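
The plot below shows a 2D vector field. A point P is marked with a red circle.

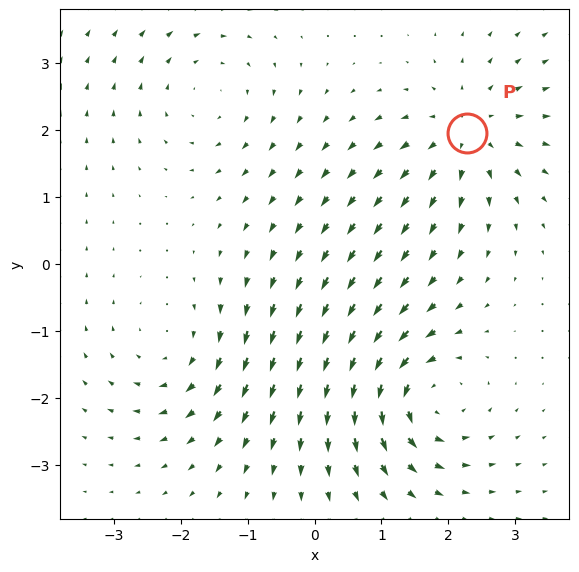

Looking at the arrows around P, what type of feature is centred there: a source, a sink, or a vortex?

source

At P (2.3, 2.0) the arrows spread outward. Divergence about +4, curl ≈0 — positive divergence with near-zero curl is a source.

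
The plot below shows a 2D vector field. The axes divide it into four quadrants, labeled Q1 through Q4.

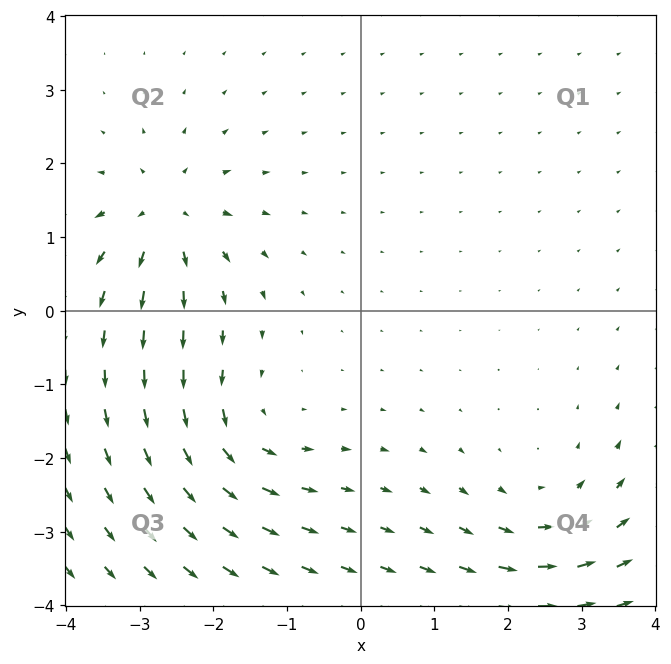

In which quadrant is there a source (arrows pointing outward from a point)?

The source sits at approximately (-2.7, 1.3), which lies in quadrant Q2. The divergence there is about +4, positive as expected for a source.

Q2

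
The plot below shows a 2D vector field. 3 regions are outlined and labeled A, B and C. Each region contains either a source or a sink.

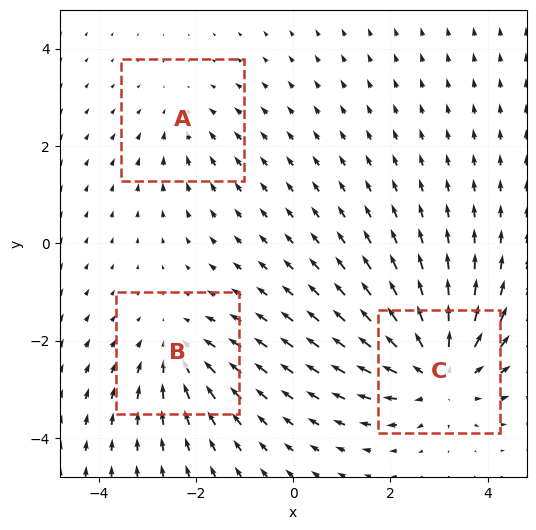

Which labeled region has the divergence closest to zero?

A

Divergence at each region's feature centre — A: about -2, B: about -3, C: about +4. Region A is closest to zero.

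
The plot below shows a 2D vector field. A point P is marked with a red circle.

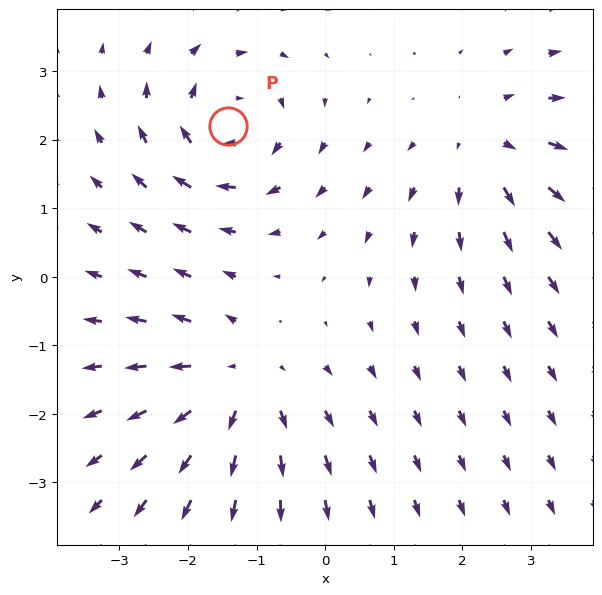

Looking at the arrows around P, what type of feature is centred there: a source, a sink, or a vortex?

At P (-1.4, 2.2) the arrows circulate clockwise. Divergence ≈0, curl about -5 — near-zero divergence with nonzero curl is a vortex.

vortex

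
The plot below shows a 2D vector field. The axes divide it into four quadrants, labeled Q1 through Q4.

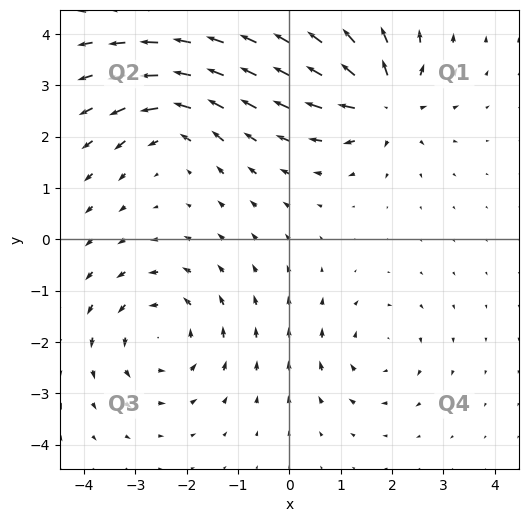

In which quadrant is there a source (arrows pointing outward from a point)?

Q1

The source sits at approximately (1.9, 2.7), which lies in quadrant Q1. The divergence there is about +7, positive as expected for a source.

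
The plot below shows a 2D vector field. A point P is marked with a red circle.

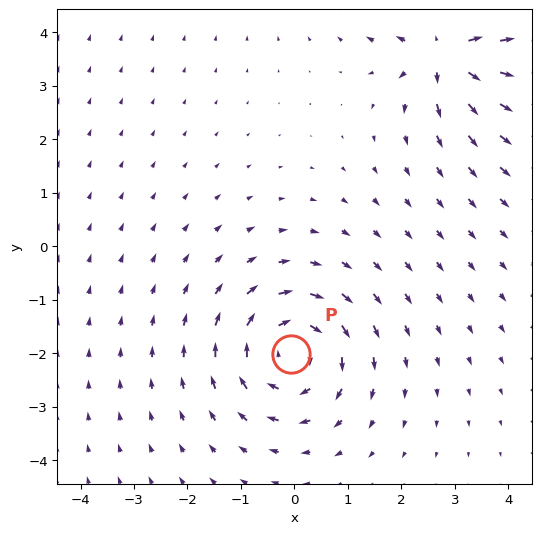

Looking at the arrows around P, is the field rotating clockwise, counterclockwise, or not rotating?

clockwise

Near P at (-0.1, -2.0) the arrows circulate clockwise. The curl (z-component) there is about -4; negative curl means clockwise rotation.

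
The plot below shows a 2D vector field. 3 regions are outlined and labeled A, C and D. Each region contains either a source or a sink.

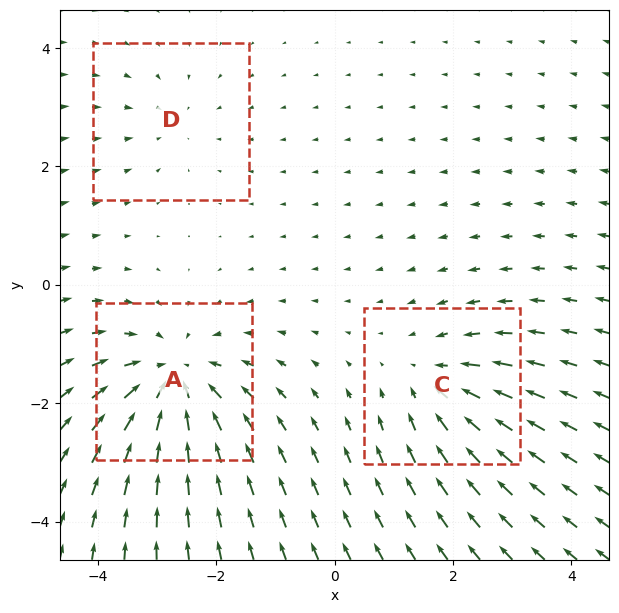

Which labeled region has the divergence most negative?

Divergence at each region's feature centre — A: about -4, C: about -3, D: about -2. Region A is most negative.

A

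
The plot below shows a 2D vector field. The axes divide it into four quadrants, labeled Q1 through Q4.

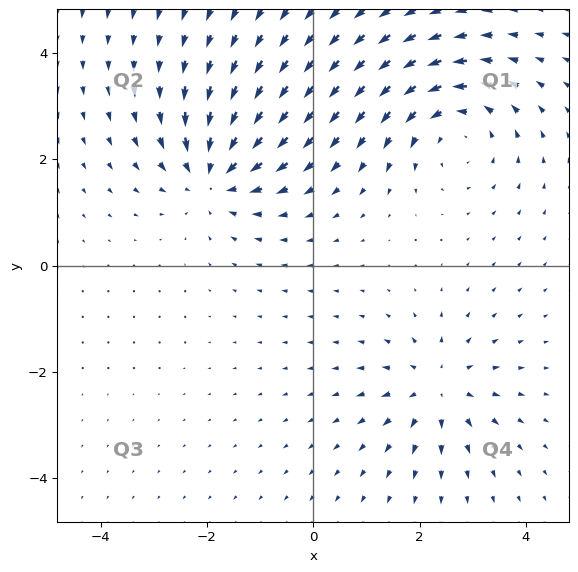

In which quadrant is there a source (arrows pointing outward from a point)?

Q4

The source sits at approximately (2.3, -2.3), which lies in quadrant Q4. The divergence there is about +4, positive as expected for a source.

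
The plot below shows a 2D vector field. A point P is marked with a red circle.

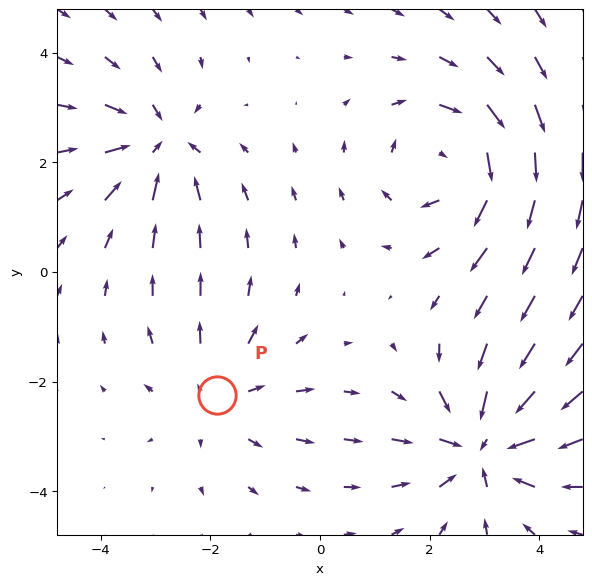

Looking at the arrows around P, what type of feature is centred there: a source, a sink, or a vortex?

source

At P (-1.9, -2.2) the arrows spread outward. Divergence about +3, curl ≈0 — positive divergence with near-zero curl is a source.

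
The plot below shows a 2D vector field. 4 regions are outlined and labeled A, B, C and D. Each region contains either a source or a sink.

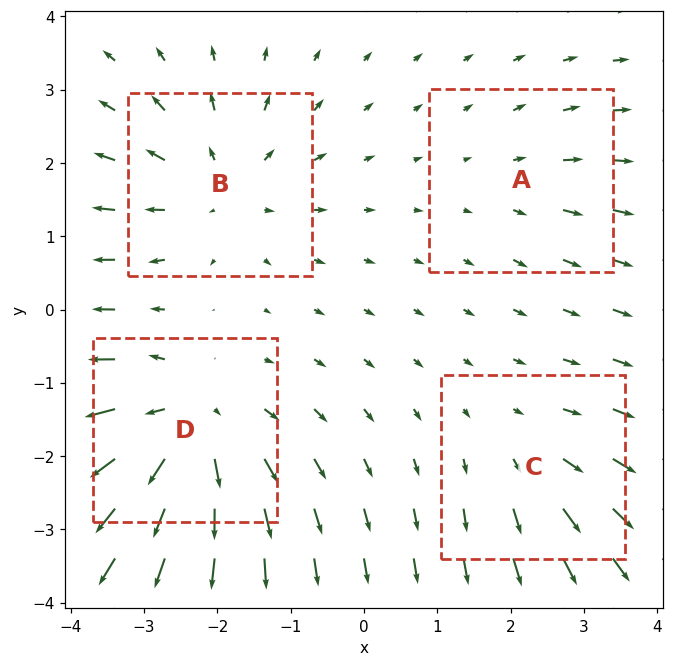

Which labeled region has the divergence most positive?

Divergence at each region's feature centre — A: about +2, B: about +4, C: about +3, D: about +6. Region D is most positive.

D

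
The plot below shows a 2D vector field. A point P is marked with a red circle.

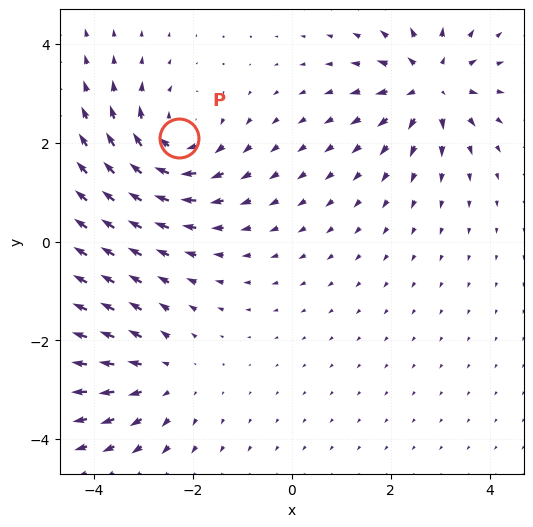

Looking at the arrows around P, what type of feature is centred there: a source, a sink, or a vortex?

At P (-2.3, 2.1) the arrows circulate clockwise. Divergence ≈0, curl about -5 — near-zero divergence with nonzero curl is a vortex.

vortex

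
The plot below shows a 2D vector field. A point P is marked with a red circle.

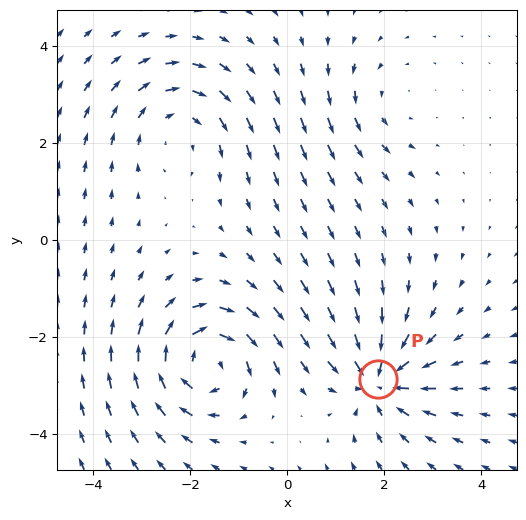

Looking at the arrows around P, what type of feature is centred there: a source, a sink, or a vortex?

At P (1.9, -2.9) the arrows converge inward. Divergence about -6, curl ≈0 — negative divergence with near-zero curl is a sink.

sink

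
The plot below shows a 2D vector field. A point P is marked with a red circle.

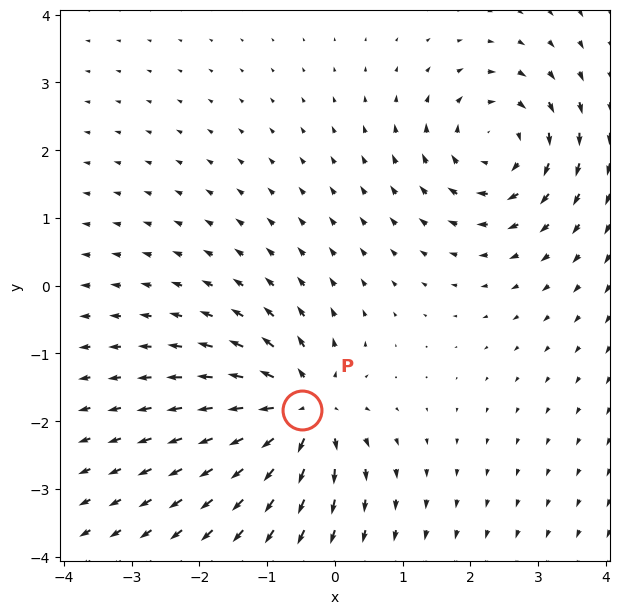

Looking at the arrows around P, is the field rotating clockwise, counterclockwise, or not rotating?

not rotating

Near P at (-0.5, -1.8) the arrows show no circulation. The curl there is ≈0.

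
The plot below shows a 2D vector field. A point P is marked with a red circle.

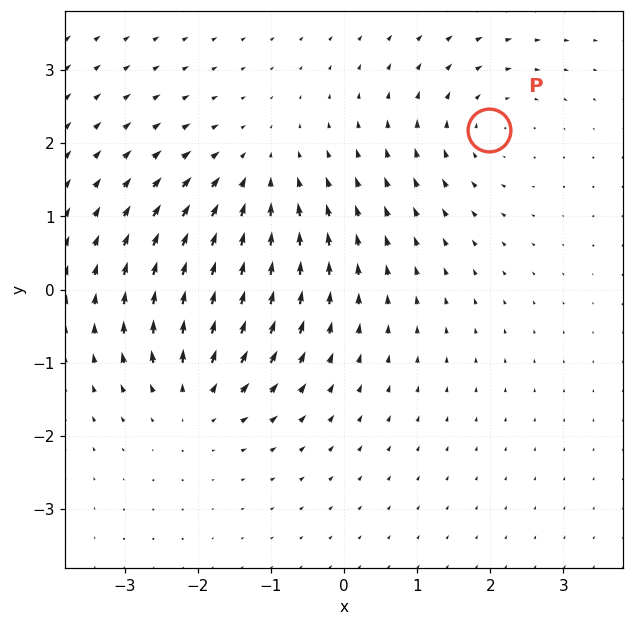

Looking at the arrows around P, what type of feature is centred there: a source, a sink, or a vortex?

vortex

At P (2.0, 2.2) the arrows circulate clockwise. Divergence ≈0, curl about -3 — near-zero divergence with nonzero curl is a vortex.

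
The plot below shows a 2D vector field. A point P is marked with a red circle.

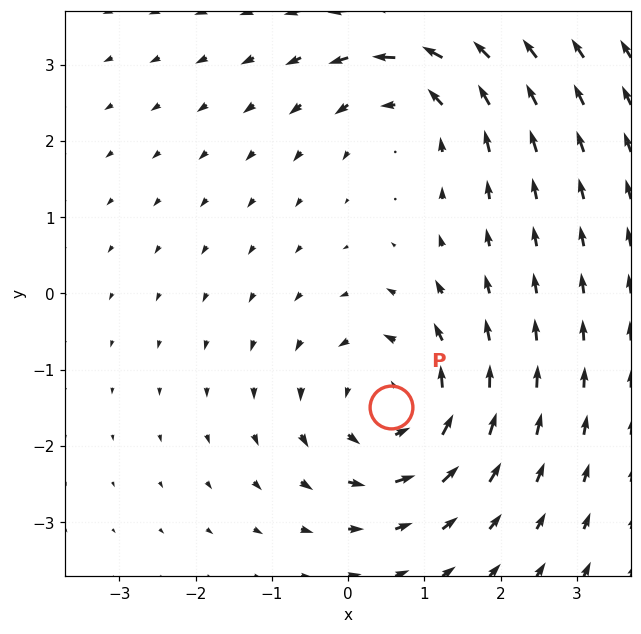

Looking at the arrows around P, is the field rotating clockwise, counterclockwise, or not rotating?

Near P at (0.6, -1.5) the arrows circulate counterclockwise. The curl (z-component) there is about +5; positive curl means counterclockwise rotation.

counterclockwise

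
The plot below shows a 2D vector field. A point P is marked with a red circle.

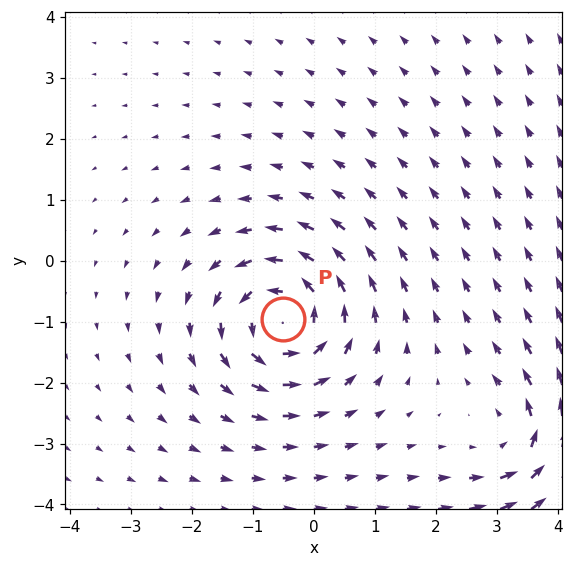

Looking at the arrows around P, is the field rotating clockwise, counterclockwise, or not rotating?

counterclockwise

Near P at (-0.5, -1.0) the arrows circulate counterclockwise. The curl (z-component) there is about +5; positive curl means counterclockwise rotation.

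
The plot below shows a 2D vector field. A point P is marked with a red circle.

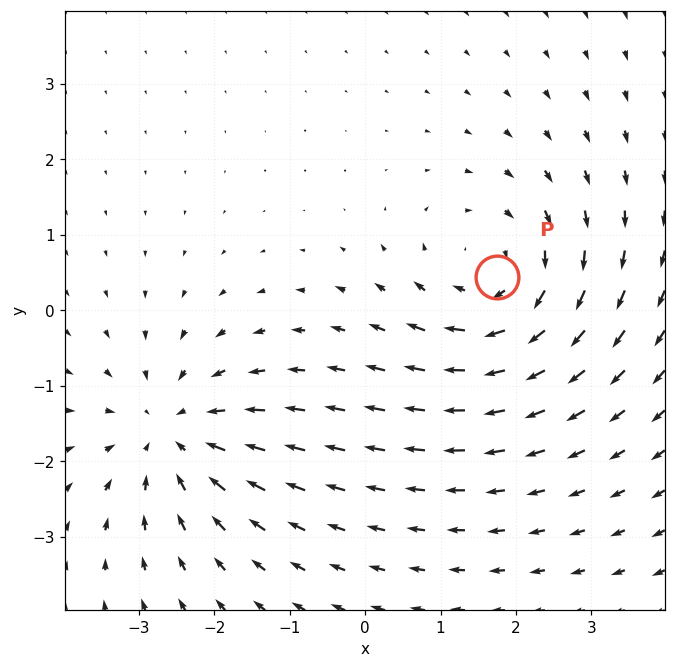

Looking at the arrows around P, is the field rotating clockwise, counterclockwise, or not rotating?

Near P at (1.8, 0.4) the arrows circulate clockwise. The curl (z-component) there is about -4; negative curl means clockwise rotation.

clockwise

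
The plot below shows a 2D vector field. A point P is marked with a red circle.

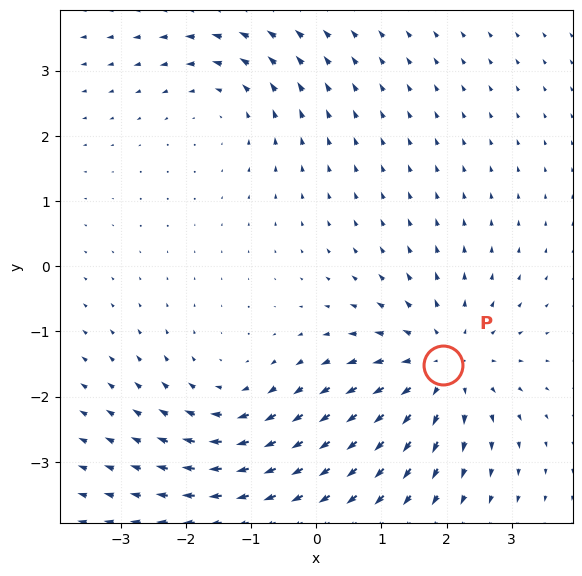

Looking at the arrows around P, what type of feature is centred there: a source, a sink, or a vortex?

source

At P (1.9, -1.5) the arrows spread outward. Divergence about +4, curl ≈0 — positive divergence with near-zero curl is a source.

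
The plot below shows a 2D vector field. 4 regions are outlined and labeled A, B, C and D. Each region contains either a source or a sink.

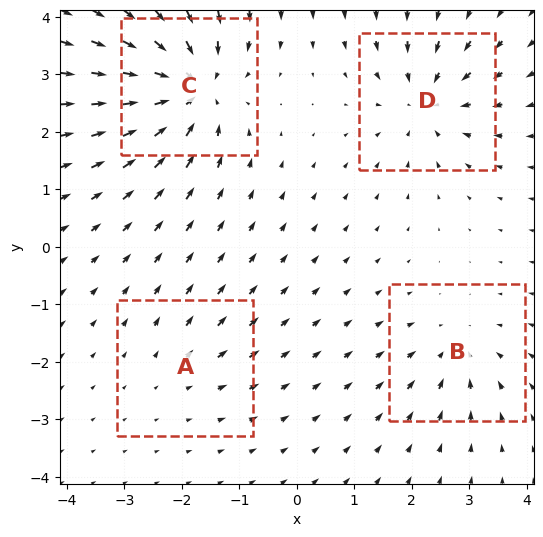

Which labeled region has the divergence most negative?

Divergence at each region's feature centre — A: about +2, B: about -4, C: about -8, D: about -5. Region C is most negative.

C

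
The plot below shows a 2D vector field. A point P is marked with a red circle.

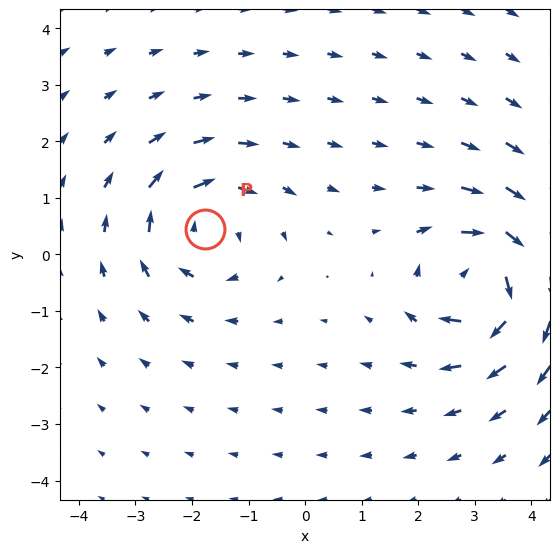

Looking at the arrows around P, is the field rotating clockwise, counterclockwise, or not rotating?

clockwise

Near P at (-1.8, 0.4) the arrows circulate clockwise. The curl (z-component) there is about -4; negative curl means clockwise rotation.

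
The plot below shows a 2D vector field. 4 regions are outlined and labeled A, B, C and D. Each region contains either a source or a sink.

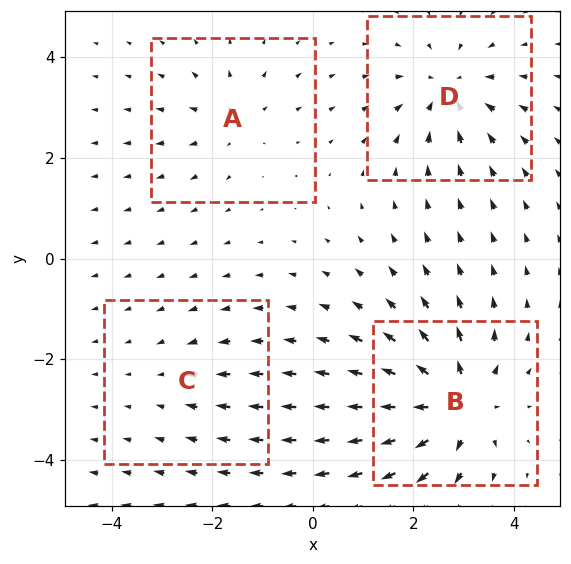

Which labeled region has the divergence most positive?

B

Divergence at each region's feature centre — A: about +3, B: about +7, C: about -2, D: about -5. Region B is most positive.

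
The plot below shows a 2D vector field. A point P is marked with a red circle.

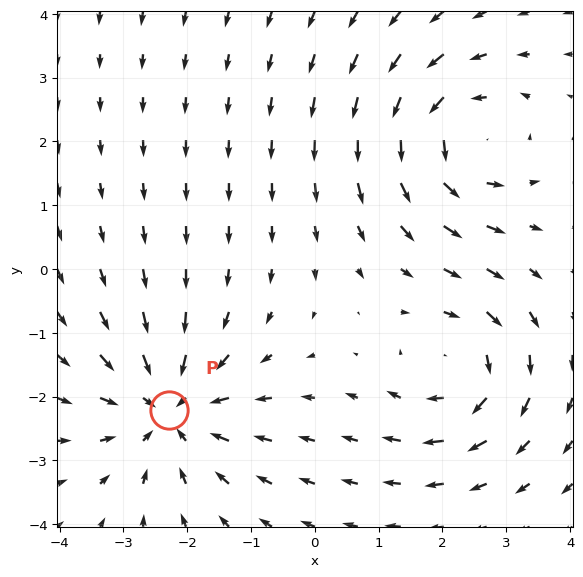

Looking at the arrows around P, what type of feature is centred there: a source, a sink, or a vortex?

At P (-2.3, -2.2) the arrows converge inward. Divergence about -5, curl ≈0 — negative divergence with near-zero curl is a sink.

sink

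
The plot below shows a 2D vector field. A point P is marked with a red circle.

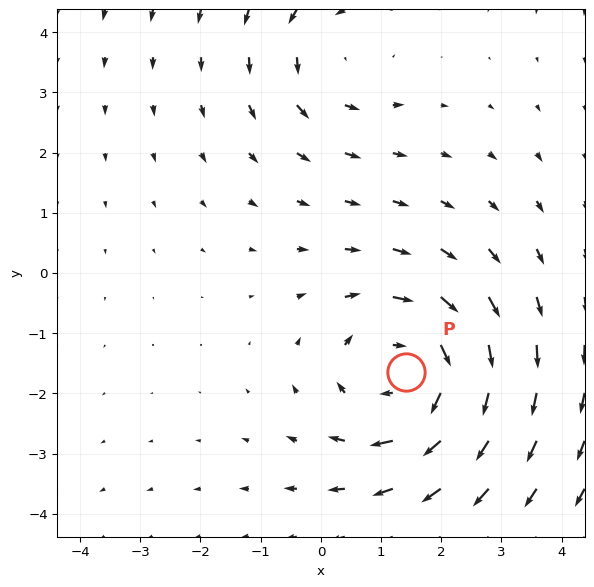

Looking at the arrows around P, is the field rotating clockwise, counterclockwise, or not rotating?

clockwise

Near P at (1.4, -1.6) the arrows circulate clockwise. The curl (z-component) there is about -4; negative curl means clockwise rotation.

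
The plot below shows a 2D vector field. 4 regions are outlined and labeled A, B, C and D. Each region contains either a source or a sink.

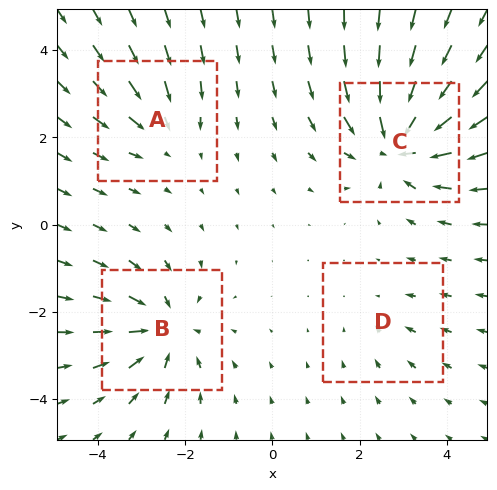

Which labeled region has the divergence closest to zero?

Divergence at each region's feature centre — A: about -3, B: about -5, C: about -7, D: about -2. Region D is closest to zero.

D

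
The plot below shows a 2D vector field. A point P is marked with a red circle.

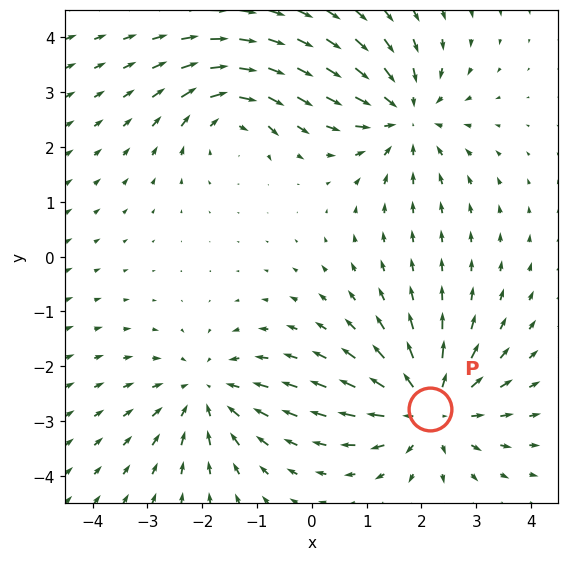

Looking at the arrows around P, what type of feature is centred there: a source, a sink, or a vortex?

source

At P (2.1, -2.8) the arrows spread outward. Divergence about +5, curl ≈0 — positive divergence with near-zero curl is a source.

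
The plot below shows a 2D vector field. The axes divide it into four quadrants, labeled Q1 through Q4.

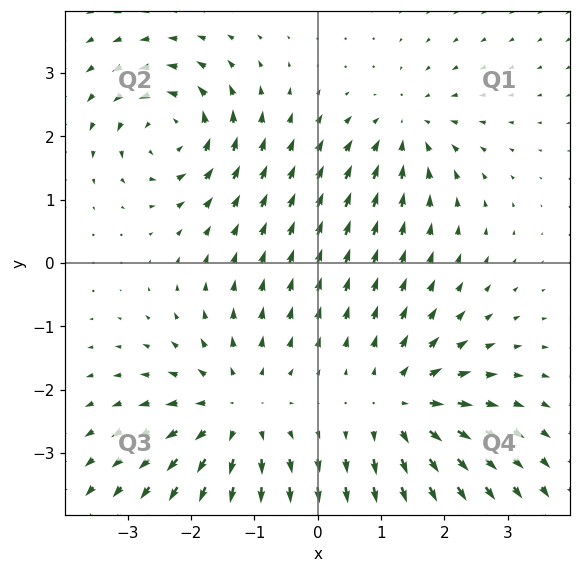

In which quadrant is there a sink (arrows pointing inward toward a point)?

Q1

The sink sits at approximately (1.4, 2.1), which lies in quadrant Q1. The divergence there is about -3, negative as expected for a sink.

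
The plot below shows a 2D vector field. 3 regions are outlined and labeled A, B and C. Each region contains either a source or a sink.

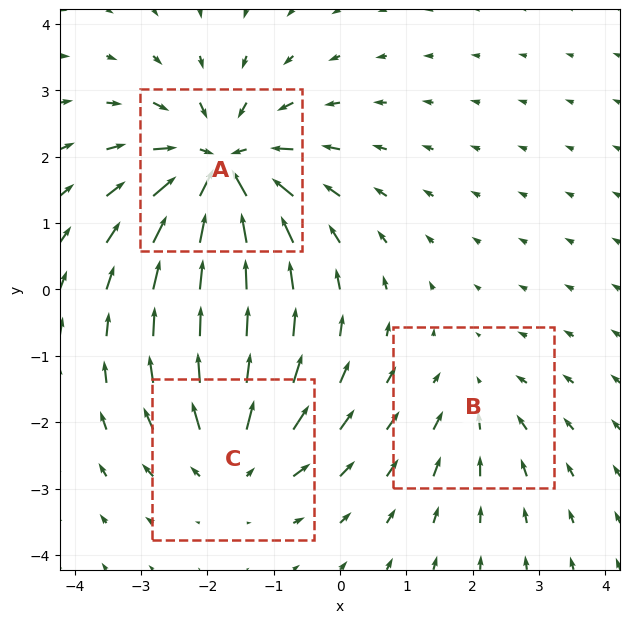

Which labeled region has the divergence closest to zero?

Divergence at each region's feature centre — A: about -6, B: about -2, C: about +3. Region B is closest to zero.

B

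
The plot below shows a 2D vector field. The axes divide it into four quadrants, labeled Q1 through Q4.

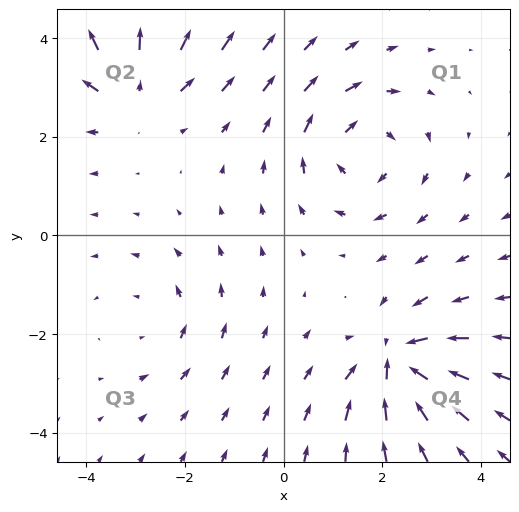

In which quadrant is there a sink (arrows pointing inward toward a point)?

The sink sits at approximately (2.3, -2.6), which lies in quadrant Q4. The divergence there is about -6, negative as expected for a sink.

Q4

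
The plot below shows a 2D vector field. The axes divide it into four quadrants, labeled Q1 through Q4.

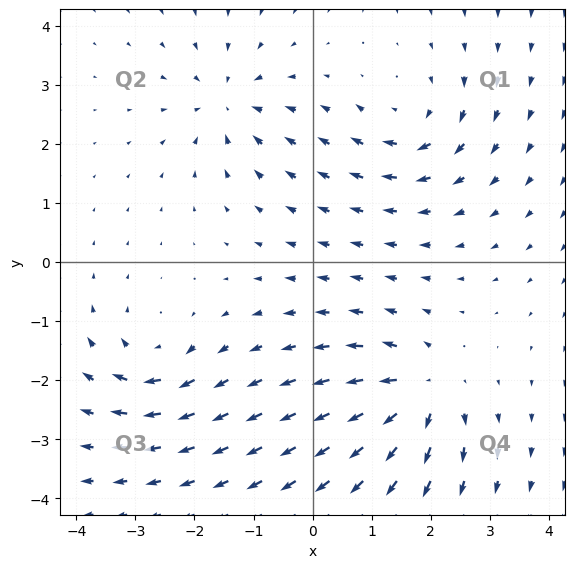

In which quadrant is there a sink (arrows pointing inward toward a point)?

Q2

The sink sits at approximately (-1.4, 2.7), which lies in quadrant Q2. The divergence there is about -4, negative as expected for a sink.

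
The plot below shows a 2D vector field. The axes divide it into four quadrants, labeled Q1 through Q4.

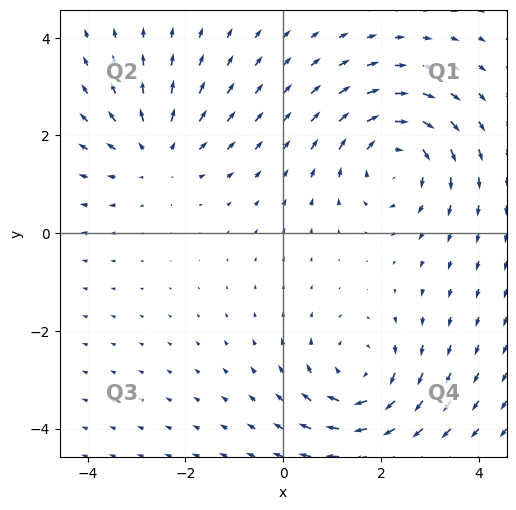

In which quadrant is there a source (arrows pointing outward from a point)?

Q2

The source sits at approximately (-2.6, 1.6), which lies in quadrant Q2. The divergence there is about +3, positive as expected for a source.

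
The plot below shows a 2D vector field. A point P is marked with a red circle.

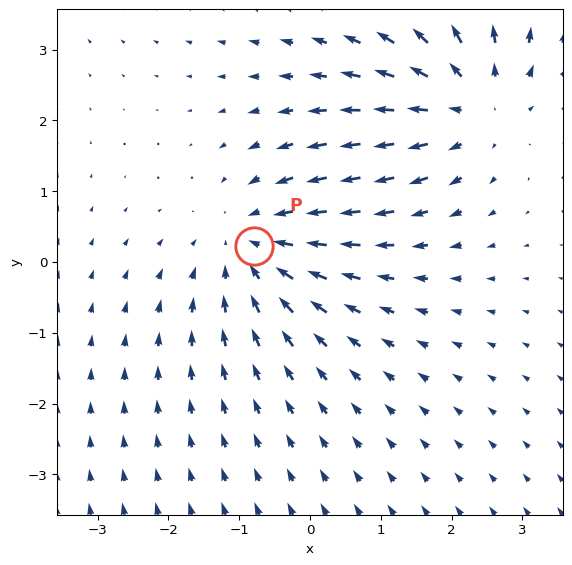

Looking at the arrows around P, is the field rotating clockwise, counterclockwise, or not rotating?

Near P at (-0.8, 0.2) the arrows show no circulation. The curl there is ≈0.

not rotating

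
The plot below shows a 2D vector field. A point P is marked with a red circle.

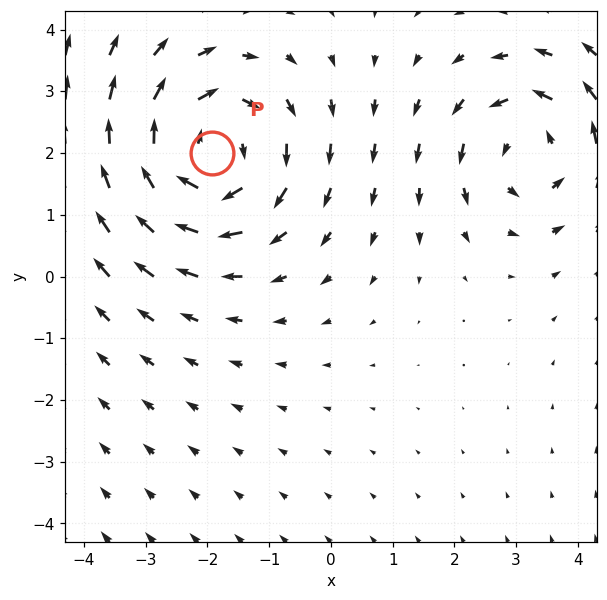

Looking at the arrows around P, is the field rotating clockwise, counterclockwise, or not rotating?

clockwise

Near P at (-1.9, 2.0) the arrows circulate clockwise. The curl (z-component) there is about -4; negative curl means clockwise rotation.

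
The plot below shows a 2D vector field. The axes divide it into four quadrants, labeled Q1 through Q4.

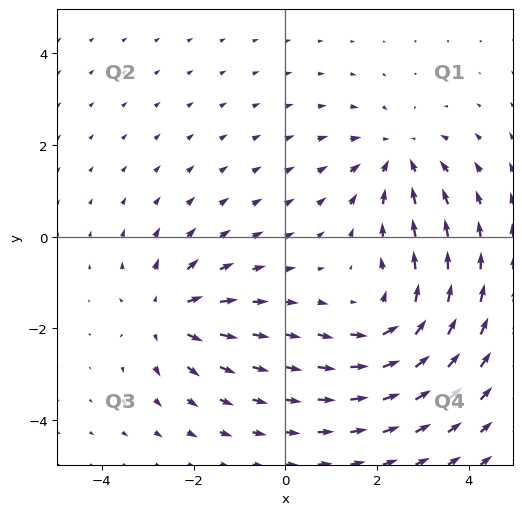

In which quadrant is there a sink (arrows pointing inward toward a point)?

Q1

The sink sits at approximately (2.5, 1.8), which lies in quadrant Q1. The divergence there is about -4, negative as expected for a sink.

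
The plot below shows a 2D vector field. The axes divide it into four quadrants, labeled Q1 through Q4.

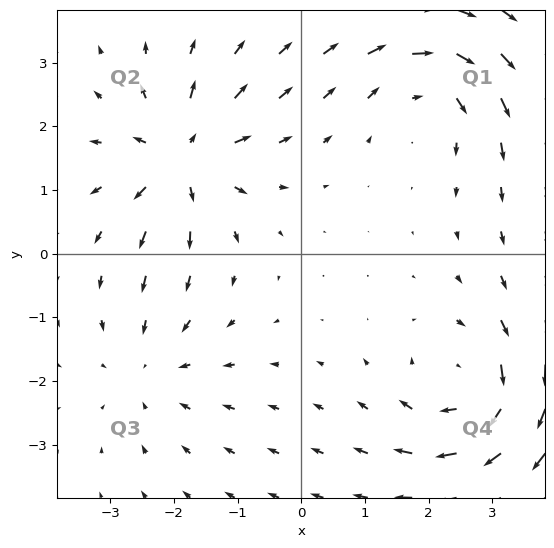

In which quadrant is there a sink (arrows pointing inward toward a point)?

The sink sits at approximately (-2.4, -1.8), which lies in quadrant Q3. The divergence there is about -3, negative as expected for a sink.

Q3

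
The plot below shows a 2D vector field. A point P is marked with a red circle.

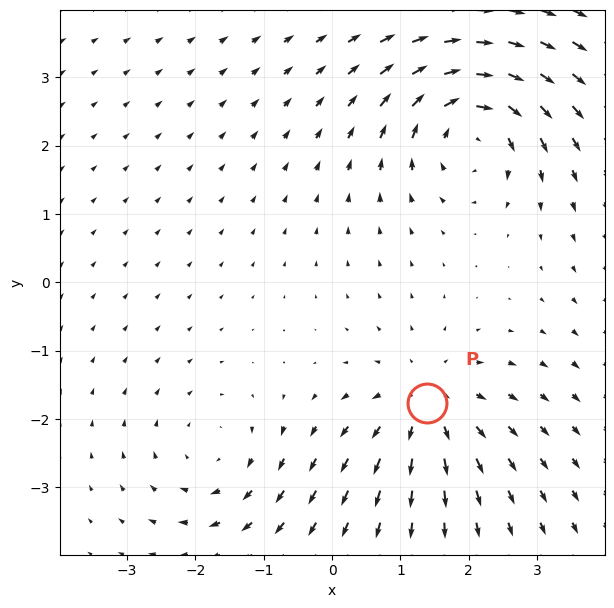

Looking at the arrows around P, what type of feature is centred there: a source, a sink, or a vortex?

At P (1.4, -1.8) the arrows spread outward. Divergence about +4, curl ≈0 — positive divergence with near-zero curl is a source.

source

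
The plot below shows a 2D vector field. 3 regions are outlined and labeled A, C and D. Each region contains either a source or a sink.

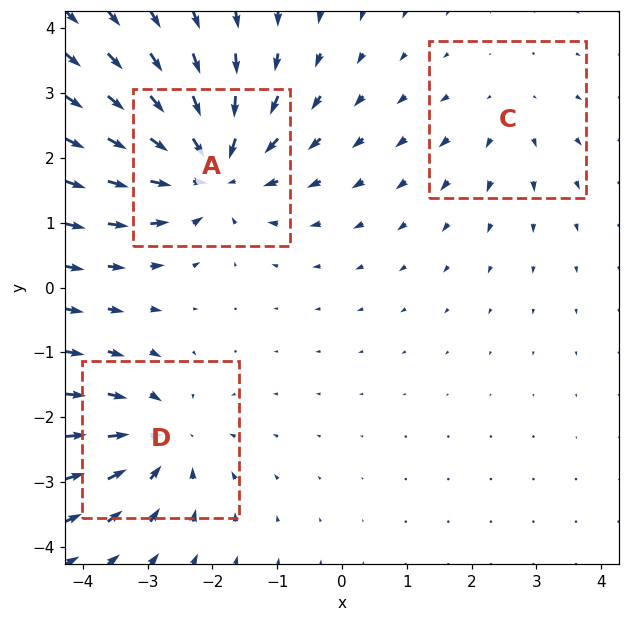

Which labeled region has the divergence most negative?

Divergence at each region's feature centre — A: about -5, C: about +2, D: about -4. Region A is most negative.

A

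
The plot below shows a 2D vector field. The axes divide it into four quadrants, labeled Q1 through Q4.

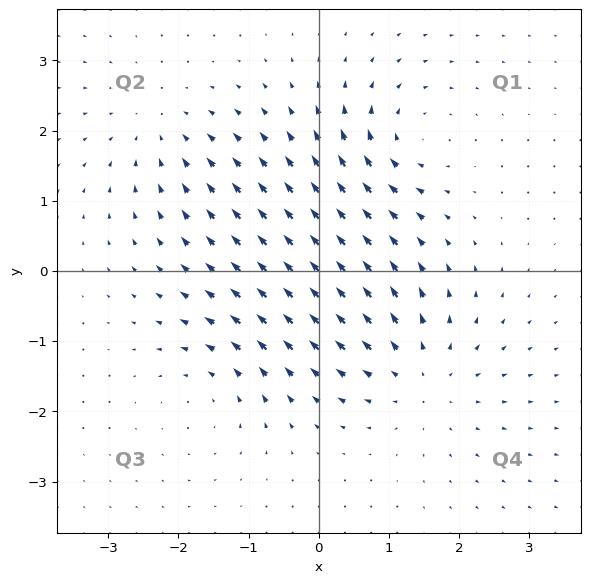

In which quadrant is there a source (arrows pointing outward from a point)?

Q4

The source sits at approximately (1.5, -1.5), which lies in quadrant Q4. The divergence there is about +5, positive as expected for a source.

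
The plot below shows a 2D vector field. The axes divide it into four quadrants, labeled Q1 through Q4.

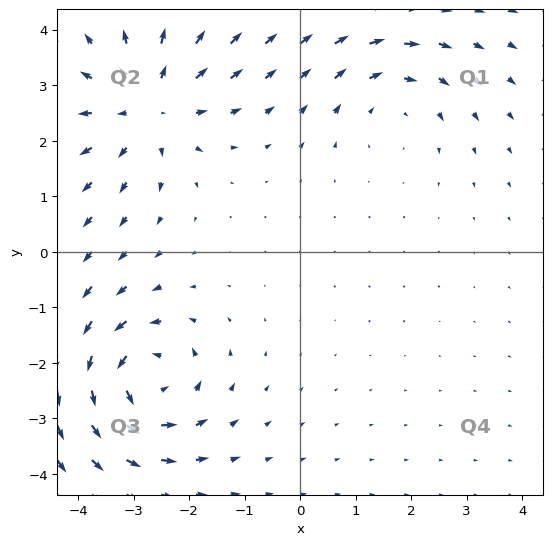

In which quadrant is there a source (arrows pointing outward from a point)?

The source sits at approximately (-2.7, 2.6), which lies in quadrant Q2. The divergence there is about +4, positive as expected for a source.

Q2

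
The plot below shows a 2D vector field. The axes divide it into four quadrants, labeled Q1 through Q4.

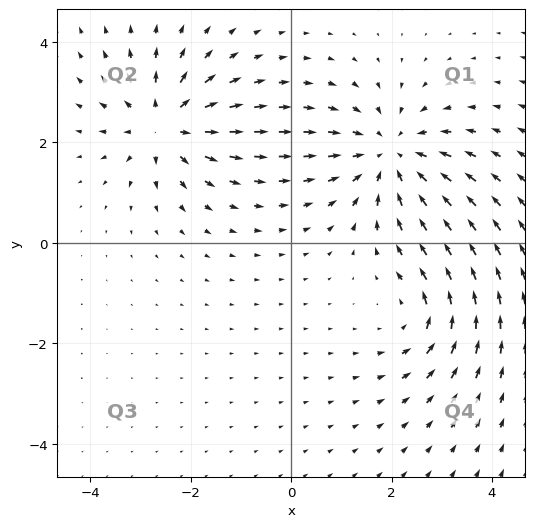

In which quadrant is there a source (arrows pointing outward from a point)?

Q2

The source sits at approximately (-2.5, 2.3), which lies in quadrant Q2. The divergence there is about +5, positive as expected for a source.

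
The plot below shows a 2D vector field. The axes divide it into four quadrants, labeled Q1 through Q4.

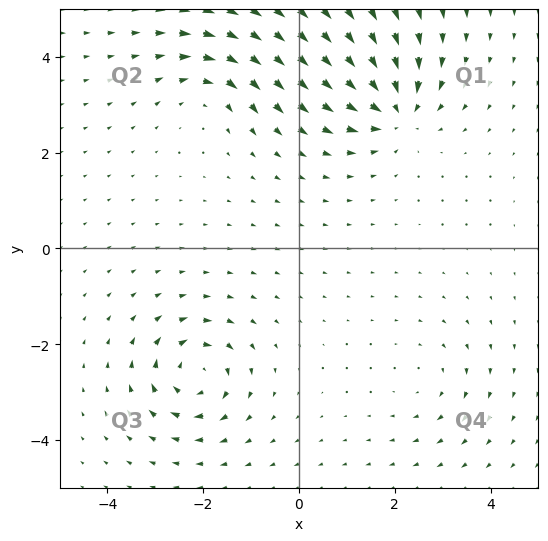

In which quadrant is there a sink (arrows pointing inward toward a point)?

Q1

The sink sits at approximately (2.0, 2.9), which lies in quadrant Q1. The divergence there is about -7, negative as expected for a sink.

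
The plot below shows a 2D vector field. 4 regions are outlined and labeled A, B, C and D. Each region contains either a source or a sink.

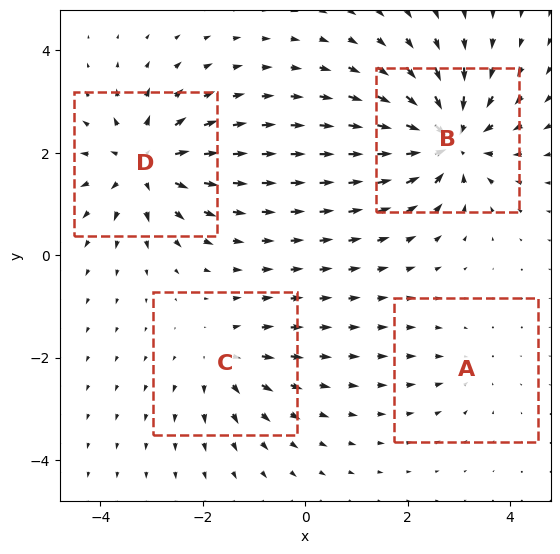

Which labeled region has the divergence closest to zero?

A

Divergence at each region's feature centre — A: about -2, B: about -8, C: about +4, D: about +6. Region A is closest to zero.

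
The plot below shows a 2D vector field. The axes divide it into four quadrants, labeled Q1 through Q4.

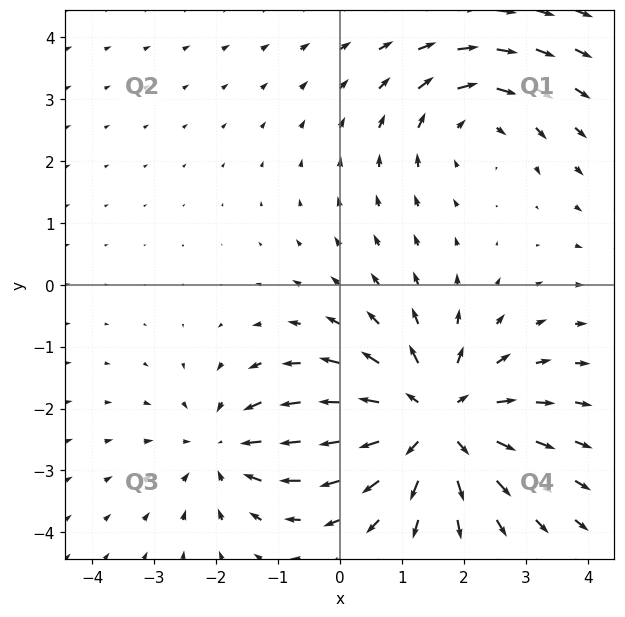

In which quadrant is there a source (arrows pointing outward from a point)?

Q4

The source sits at approximately (1.5, -2.2), which lies in quadrant Q4. The divergence there is about +5, positive as expected for a source.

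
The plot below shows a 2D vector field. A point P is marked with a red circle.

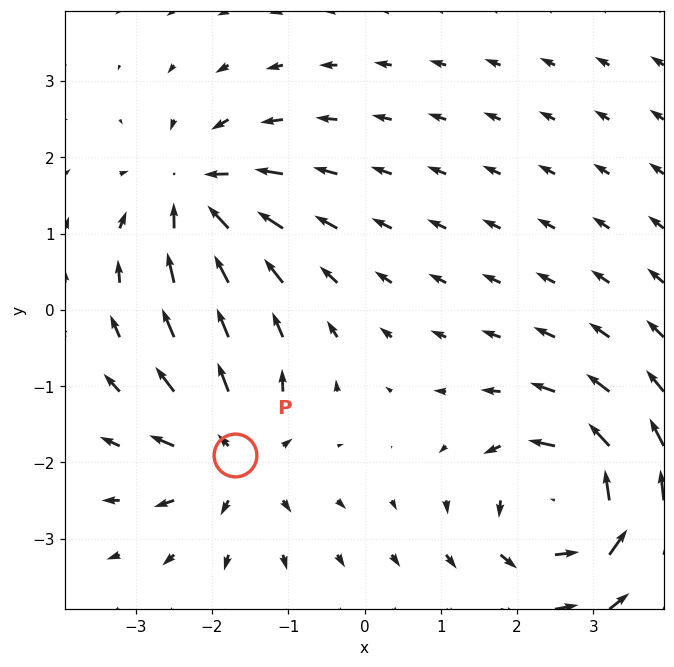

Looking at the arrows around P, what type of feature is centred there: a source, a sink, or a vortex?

At P (-1.7, -1.9) the arrows spread outward. Divergence about +4, curl ≈0 — positive divergence with near-zero curl is a source.

source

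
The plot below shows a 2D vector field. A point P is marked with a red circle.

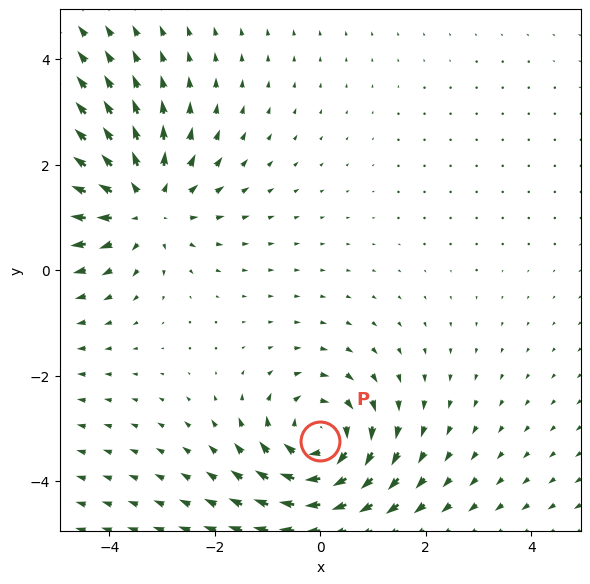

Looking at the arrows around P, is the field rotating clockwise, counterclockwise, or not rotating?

Near P at (-0.0, -3.2) the arrows circulate clockwise. The curl (z-component) there is about -4; negative curl means clockwise rotation.

clockwise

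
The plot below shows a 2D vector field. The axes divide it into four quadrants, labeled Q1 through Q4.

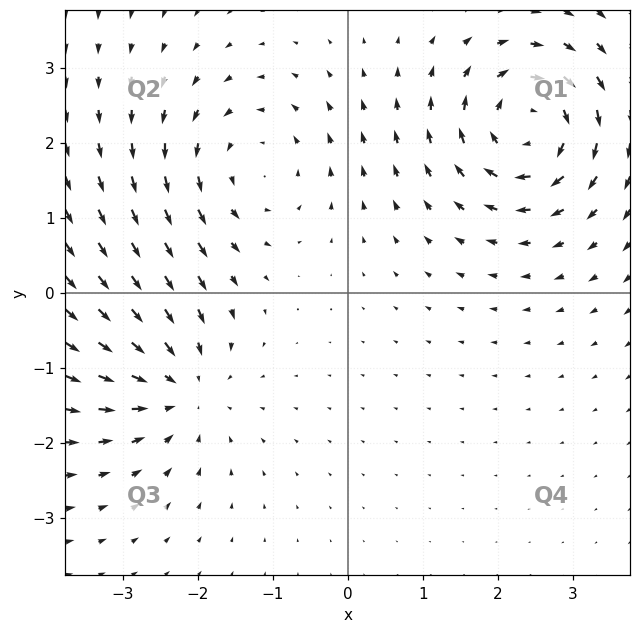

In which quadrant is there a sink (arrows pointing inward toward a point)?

Q3

The sink sits at approximately (-2.3, -1.3), which lies in quadrant Q3. The divergence there is about -4, negative as expected for a sink.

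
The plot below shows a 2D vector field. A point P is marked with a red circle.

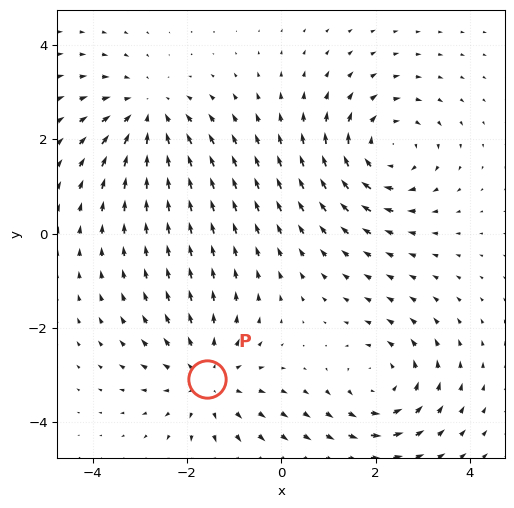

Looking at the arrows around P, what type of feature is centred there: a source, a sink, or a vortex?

At P (-1.6, -3.1) the arrows spread outward. Divergence about +3, curl ≈0 — positive divergence with near-zero curl is a source.

source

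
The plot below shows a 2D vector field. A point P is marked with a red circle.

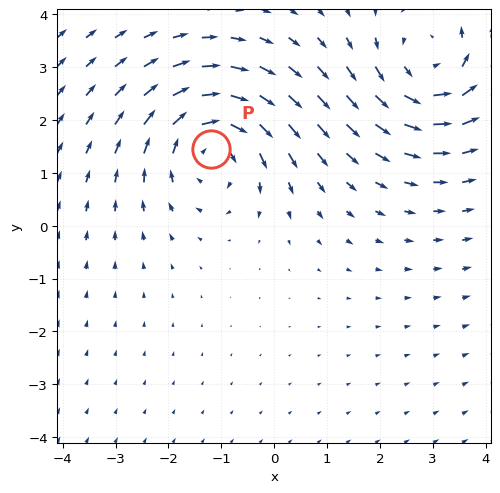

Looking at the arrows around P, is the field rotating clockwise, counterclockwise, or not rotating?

clockwise

Near P at (-1.2, 1.5) the arrows circulate clockwise. The curl (z-component) there is about -4; negative curl means clockwise rotation.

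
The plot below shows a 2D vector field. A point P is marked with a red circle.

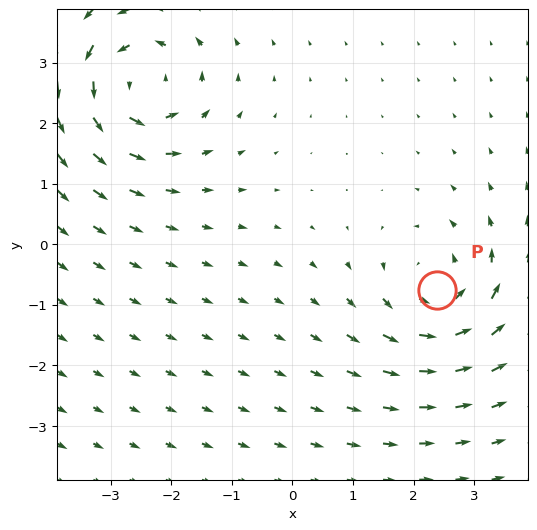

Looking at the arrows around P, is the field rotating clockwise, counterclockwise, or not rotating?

counterclockwise

Near P at (2.4, -0.8) the arrows circulate counterclockwise. The curl (z-component) there is about +5; positive curl means counterclockwise rotation.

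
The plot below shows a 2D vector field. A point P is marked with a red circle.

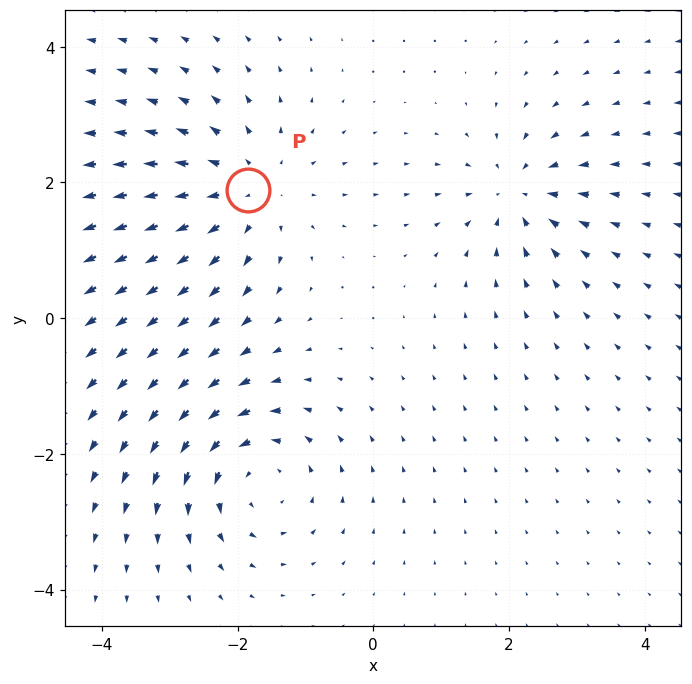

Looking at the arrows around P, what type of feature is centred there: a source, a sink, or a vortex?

source

At P (-1.8, 1.9) the arrows spread outward. Divergence about +4, curl ≈0 — positive divergence with near-zero curl is a source.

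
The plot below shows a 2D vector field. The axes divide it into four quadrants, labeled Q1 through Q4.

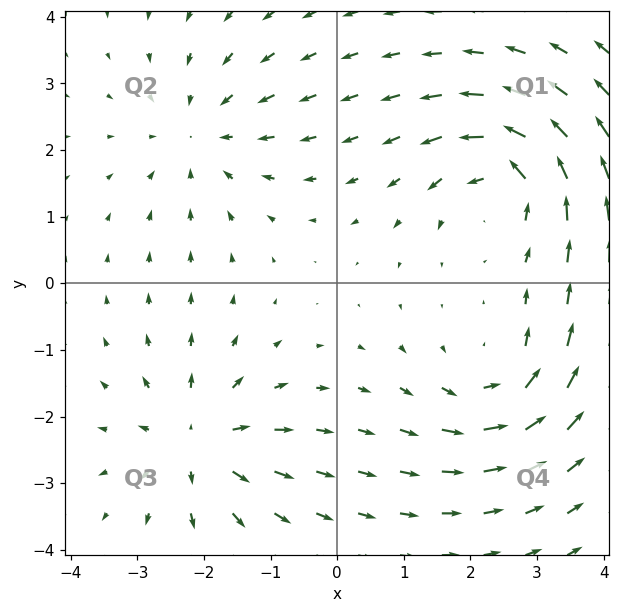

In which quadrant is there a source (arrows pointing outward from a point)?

The source sits at approximately (-2.1, -2.4), which lies in quadrant Q3. The divergence there is about +6, positive as expected for a source.

Q3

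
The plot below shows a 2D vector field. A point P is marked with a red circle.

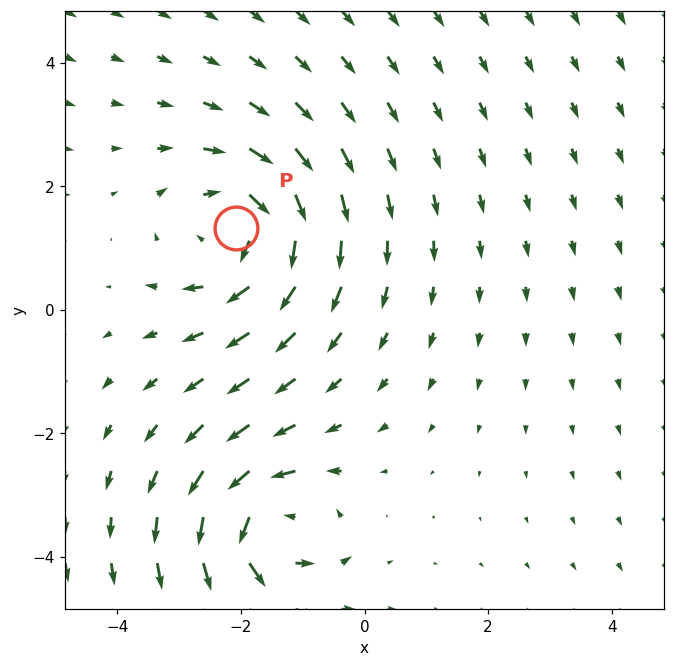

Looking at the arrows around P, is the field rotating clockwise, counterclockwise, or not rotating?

clockwise

Near P at (-2.1, 1.3) the arrows circulate clockwise. The curl (z-component) there is about -4; negative curl means clockwise rotation.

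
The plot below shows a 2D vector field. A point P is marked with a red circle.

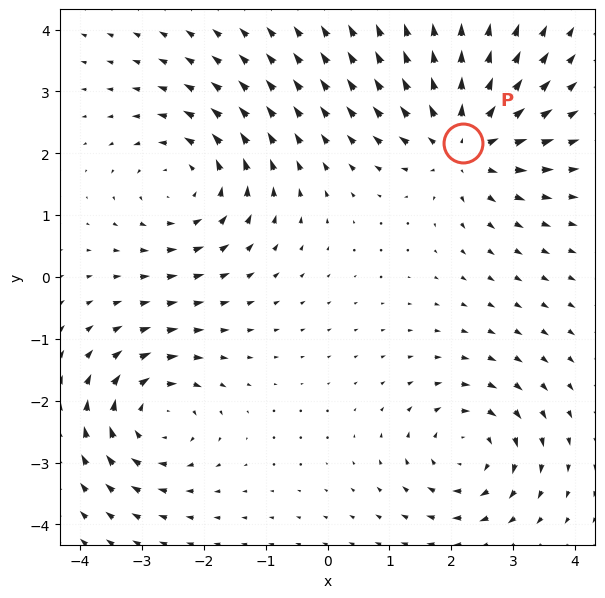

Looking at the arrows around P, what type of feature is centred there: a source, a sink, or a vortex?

At P (2.2, 2.2) the arrows spread outward. Divergence about +5, curl ≈0 — positive divergence with near-zero curl is a source.

source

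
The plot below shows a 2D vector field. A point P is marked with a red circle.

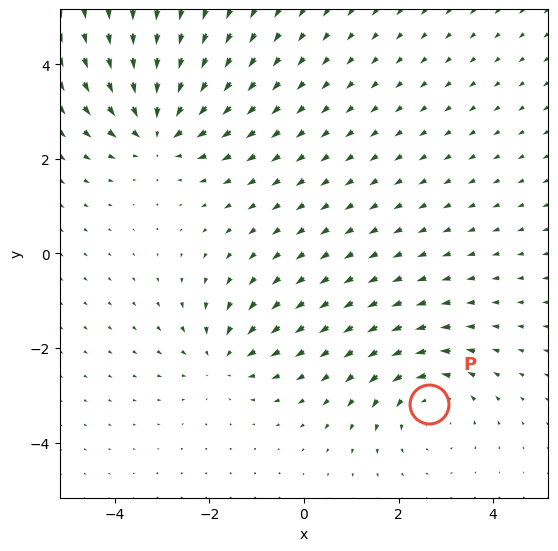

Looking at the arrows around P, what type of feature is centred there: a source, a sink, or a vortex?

vortex

At P (2.6, -3.2) the arrows circulate counterclockwise. Divergence ≈0, curl about +4 — near-zero divergence with nonzero curl is a vortex.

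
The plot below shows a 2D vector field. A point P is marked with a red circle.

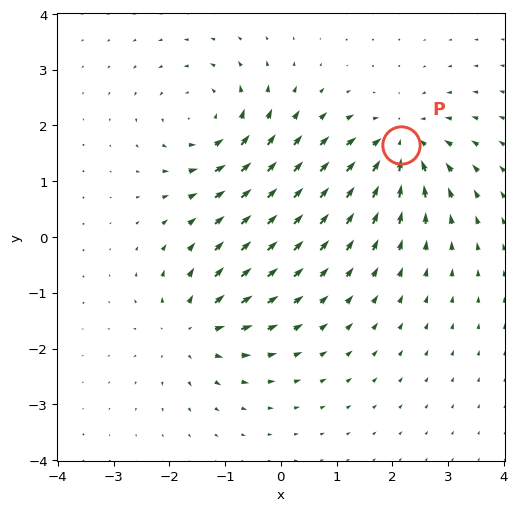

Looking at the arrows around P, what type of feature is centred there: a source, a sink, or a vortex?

At P (2.1, 1.6) the arrows converge inward. Divergence about -6, curl ≈0 — negative divergence with near-zero curl is a sink.

sink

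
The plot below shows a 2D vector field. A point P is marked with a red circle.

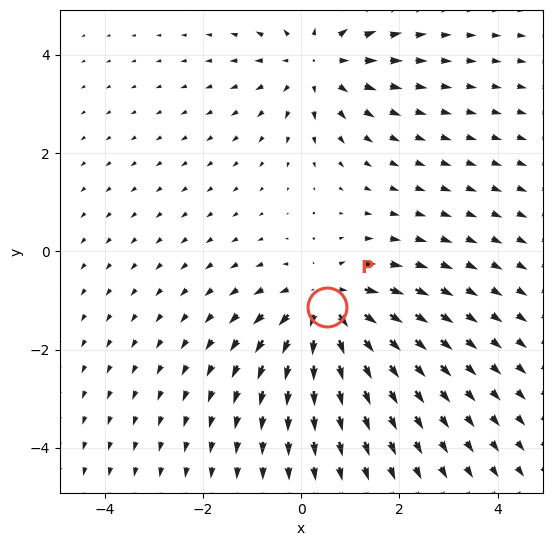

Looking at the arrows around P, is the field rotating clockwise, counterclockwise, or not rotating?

Near P at (0.5, -1.1) the arrows show no circulation. The curl there is ≈0.

not rotating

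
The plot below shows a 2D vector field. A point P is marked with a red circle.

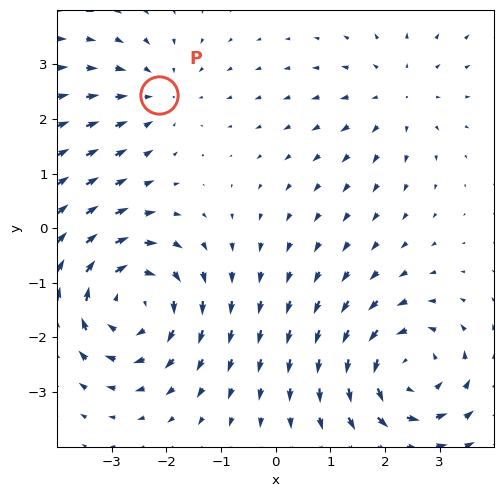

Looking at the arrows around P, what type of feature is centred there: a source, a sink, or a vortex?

At P (-2.1, 2.4) the arrows converge inward. Divergence about -2, curl ≈0 — negative divergence with near-zero curl is a sink.

sink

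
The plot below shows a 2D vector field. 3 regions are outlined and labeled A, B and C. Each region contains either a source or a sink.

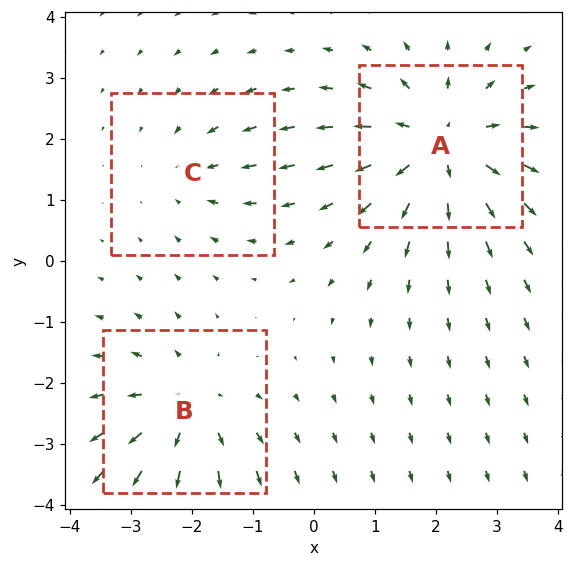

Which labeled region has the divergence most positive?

Divergence at each region's feature centre — A: about +5, B: about +3, C: about -2. Region A is most positive.

A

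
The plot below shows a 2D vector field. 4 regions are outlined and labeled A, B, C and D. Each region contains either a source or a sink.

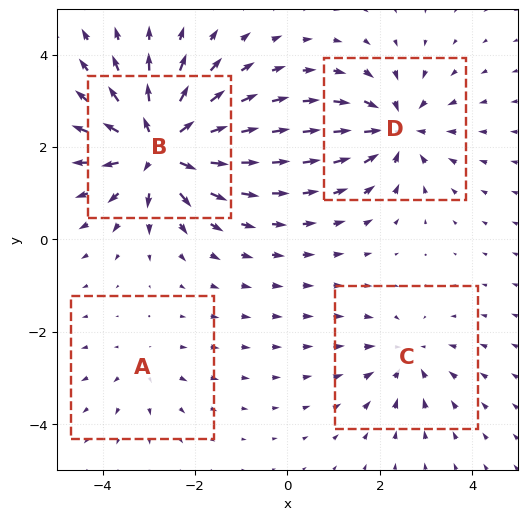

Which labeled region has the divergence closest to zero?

Divergence at each region's feature centre — A: about +2, B: about +8, C: about -4, D: about -5. Region A is closest to zero.

A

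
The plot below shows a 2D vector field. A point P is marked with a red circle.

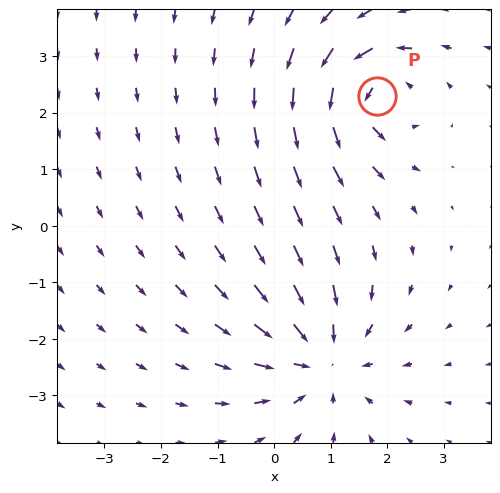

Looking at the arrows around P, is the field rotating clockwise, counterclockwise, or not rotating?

counterclockwise

Near P at (1.8, 2.3) the arrows circulate counterclockwise. The curl (z-component) there is about +5; positive curl means counterclockwise rotation.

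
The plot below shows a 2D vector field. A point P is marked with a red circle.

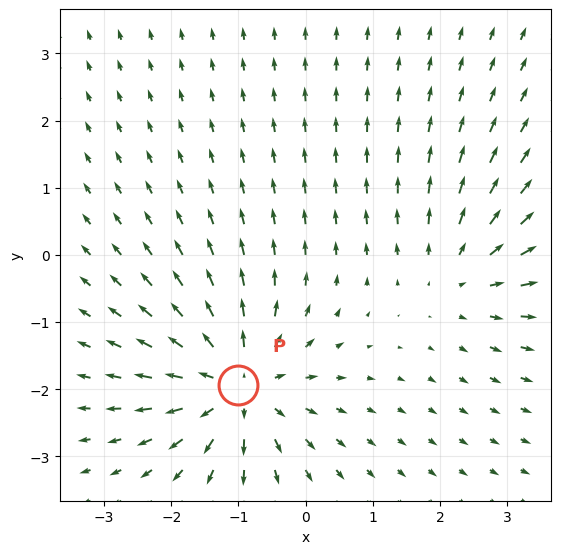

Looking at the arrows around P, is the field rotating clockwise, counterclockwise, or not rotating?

not rotating

Near P at (-1.0, -1.9) the arrows show no circulation. The curl there is ≈0.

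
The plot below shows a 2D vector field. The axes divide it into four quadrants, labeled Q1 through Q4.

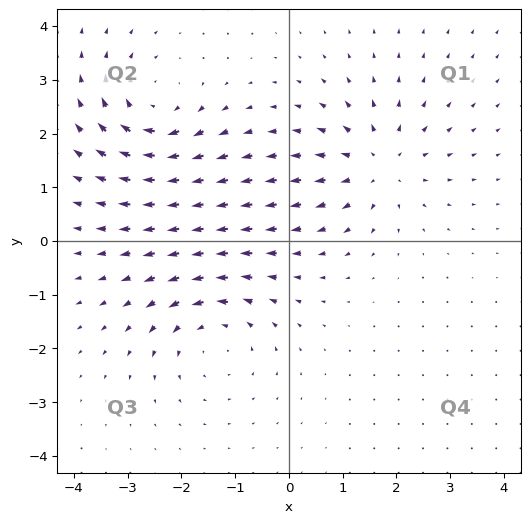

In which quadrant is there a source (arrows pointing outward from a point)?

The source sits at approximately (1.7, 1.4), which lies in quadrant Q1. The divergence there is about +5, positive as expected for a source.

Q1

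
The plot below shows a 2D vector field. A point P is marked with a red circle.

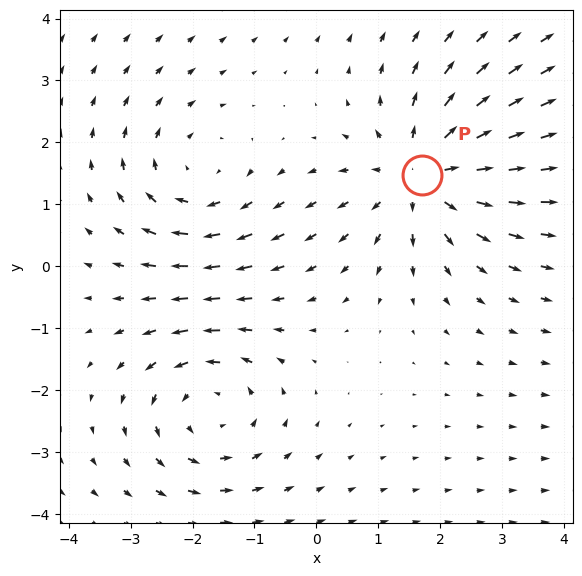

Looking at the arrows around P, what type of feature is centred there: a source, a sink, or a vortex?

source

At P (1.7, 1.5) the arrows spread outward. Divergence about +4, curl ≈0 — positive divergence with near-zero curl is a source.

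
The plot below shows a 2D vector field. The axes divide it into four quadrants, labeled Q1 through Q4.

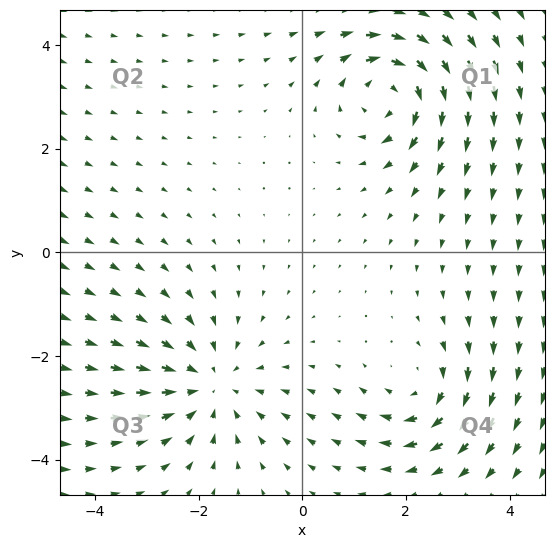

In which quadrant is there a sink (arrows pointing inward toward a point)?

Q3

The sink sits at approximately (-1.8, -2.6), which lies in quadrant Q3. The divergence there is about -4, negative as expected for a sink.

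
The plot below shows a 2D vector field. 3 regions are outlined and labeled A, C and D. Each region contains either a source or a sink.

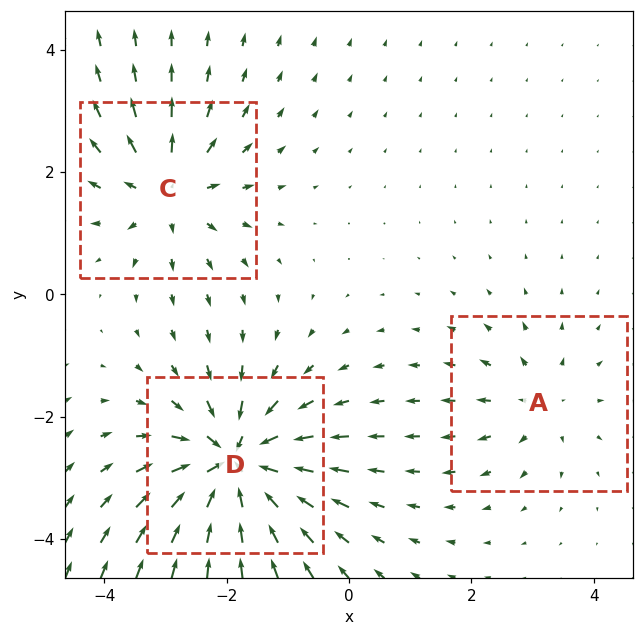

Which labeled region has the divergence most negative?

Divergence at each region's feature centre — A: about +3, C: about +4, D: about -6. Region D is most negative.

D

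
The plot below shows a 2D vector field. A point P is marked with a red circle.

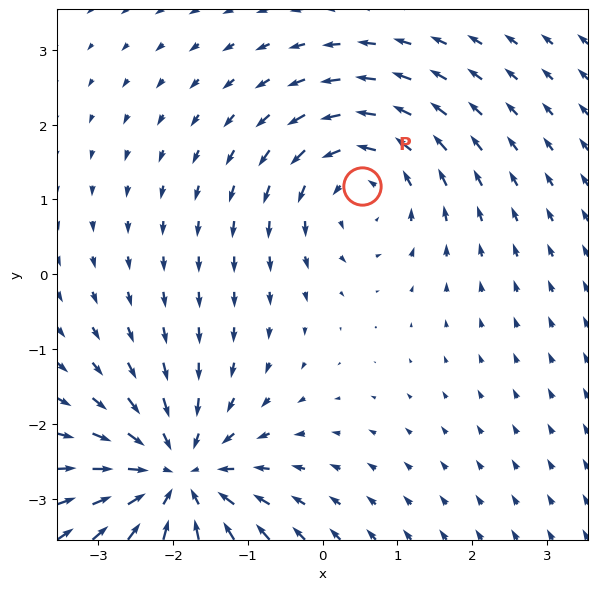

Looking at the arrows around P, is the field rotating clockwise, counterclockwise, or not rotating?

Near P at (0.5, 1.2) the arrows circulate counterclockwise. The curl (z-component) there is about +4; positive curl means counterclockwise rotation.

counterclockwise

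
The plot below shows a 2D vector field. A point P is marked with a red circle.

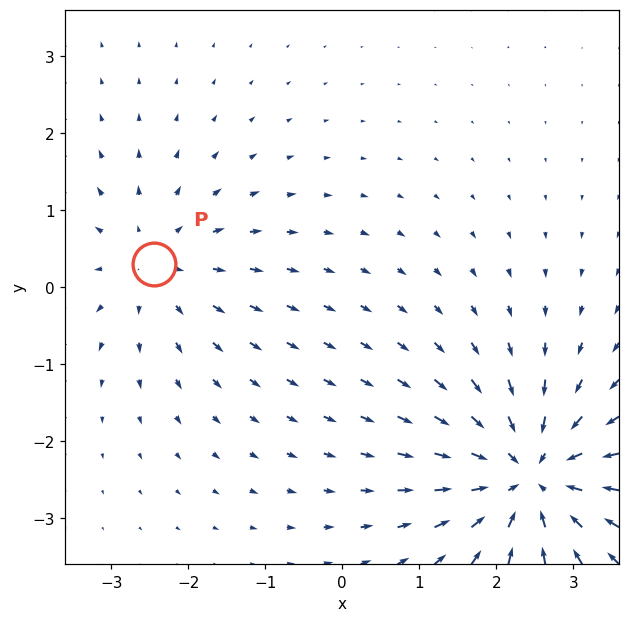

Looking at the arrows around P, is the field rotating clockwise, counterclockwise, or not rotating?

not rotating

Near P at (-2.4, 0.3) the arrows show no circulation. The curl there is ≈0.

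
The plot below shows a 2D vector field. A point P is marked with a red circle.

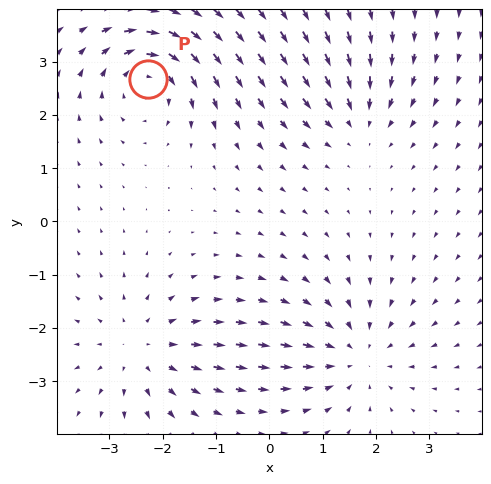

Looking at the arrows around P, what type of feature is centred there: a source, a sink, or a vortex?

vortex

At P (-2.3, 2.7) the arrows circulate clockwise. Divergence ≈0, curl about -6 — near-zero divergence with nonzero curl is a vortex.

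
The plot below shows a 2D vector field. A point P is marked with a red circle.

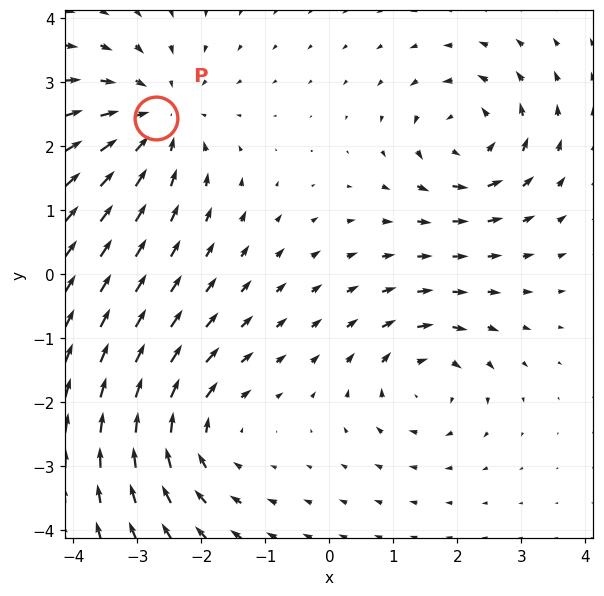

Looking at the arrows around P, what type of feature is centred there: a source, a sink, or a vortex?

sink

At P (-2.7, 2.4) the arrows converge inward. Divergence about -4, curl ≈0 — negative divergence with near-zero curl is a sink.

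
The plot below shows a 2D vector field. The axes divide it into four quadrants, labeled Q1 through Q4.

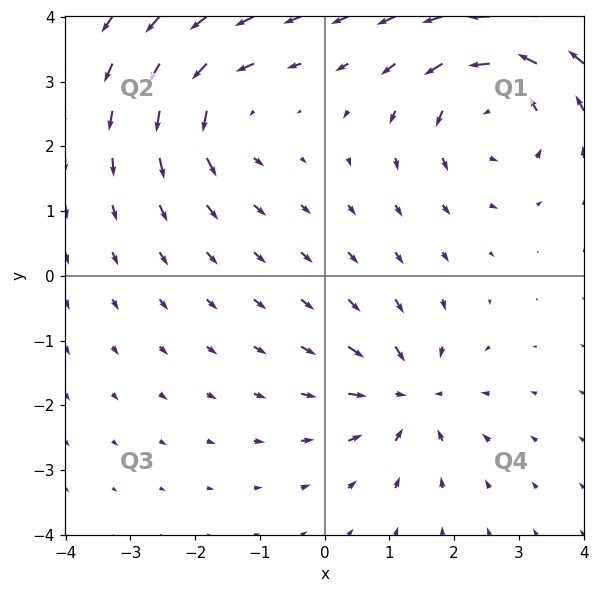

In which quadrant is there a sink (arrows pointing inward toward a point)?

Q4

The sink sits at approximately (1.3, -1.8), which lies in quadrant Q4. The divergence there is about -4, negative as expected for a sink.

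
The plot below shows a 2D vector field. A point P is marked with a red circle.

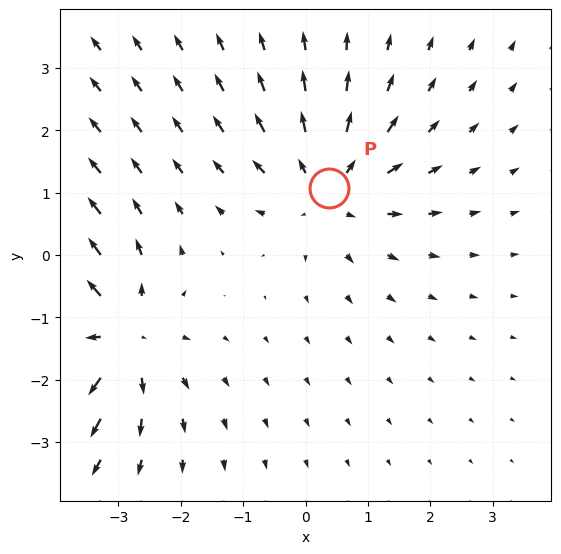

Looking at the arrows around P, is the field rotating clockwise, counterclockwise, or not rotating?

not rotating

Near P at (0.4, 1.1) the arrows show no circulation. The curl there is ≈0.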